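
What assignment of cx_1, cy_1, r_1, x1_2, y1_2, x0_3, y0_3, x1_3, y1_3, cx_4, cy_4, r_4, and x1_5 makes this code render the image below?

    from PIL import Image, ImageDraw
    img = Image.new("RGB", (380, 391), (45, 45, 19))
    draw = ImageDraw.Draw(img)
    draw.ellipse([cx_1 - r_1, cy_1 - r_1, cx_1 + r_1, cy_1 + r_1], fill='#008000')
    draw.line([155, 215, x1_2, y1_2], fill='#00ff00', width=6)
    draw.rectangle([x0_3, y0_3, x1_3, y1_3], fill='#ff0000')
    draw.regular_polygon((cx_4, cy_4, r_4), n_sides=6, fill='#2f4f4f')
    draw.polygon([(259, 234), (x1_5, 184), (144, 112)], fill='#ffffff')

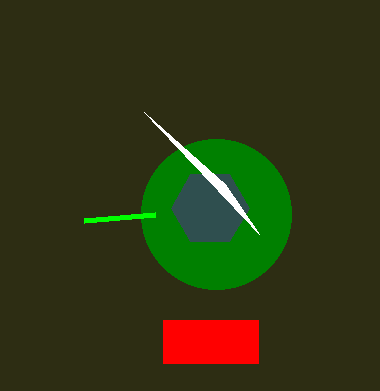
cx_1 = 216, cy_1 = 214, r_1 = 75, x1_2 = 84, y1_2 = 221, x0_3 = 163, y0_3 = 320, x1_3 = 258, y1_3 = 363, cx_4 = 210, cy_4 = 208, r_4 = 39, x1_5 = 225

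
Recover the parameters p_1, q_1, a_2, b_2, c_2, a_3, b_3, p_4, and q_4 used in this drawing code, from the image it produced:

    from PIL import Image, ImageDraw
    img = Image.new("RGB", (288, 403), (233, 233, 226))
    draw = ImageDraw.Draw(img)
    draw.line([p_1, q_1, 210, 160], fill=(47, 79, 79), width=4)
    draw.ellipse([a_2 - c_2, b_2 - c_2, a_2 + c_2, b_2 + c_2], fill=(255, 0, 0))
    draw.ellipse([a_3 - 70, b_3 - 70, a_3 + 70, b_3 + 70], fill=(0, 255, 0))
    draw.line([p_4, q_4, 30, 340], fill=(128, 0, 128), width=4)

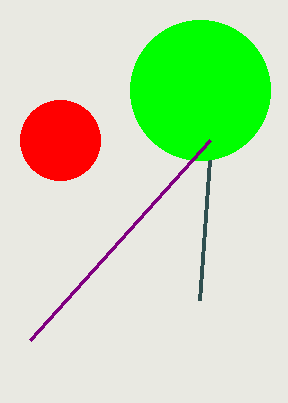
p_1 = 200; q_1 = 300; a_2 = 60; b_2 = 140; c_2 = 40; a_3 = 200; b_3 = 90; p_4 = 210; q_4 = 140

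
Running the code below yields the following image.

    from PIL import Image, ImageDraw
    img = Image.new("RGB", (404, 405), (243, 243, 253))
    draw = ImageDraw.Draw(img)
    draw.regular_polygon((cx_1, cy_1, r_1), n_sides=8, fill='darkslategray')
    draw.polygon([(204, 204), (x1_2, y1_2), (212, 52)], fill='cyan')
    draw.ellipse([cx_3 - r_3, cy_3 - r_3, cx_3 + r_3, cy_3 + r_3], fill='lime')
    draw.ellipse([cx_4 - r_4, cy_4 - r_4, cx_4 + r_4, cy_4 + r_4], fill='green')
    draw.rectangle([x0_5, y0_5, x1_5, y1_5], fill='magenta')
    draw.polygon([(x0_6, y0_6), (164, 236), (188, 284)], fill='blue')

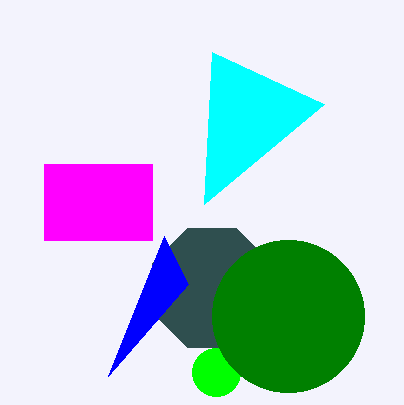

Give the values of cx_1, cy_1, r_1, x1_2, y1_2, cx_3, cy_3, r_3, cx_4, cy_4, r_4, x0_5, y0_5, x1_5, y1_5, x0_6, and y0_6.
cx_1 = 212; cy_1 = 288; r_1 = 64; x1_2 = 324; y1_2 = 104; cx_3 = 216; cy_3 = 372; r_3 = 24; cx_4 = 288; cy_4 = 316; r_4 = 76; x0_5 = 44; y0_5 = 164; x1_5 = 152; y1_5 = 240; x0_6 = 108; y0_6 = 376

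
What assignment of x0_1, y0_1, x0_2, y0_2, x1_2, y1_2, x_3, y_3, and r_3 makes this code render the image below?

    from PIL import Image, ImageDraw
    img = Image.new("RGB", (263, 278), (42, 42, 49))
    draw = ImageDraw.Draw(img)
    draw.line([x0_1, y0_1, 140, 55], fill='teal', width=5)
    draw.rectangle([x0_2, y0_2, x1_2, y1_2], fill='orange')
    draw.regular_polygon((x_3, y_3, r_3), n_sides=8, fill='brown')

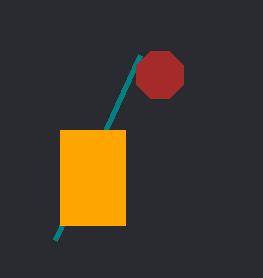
x0_1 = 55, y0_1 = 240, x0_2 = 60, y0_2 = 130, x1_2 = 125, y1_2 = 225, x_3 = 160, y_3 = 75, r_3 = 25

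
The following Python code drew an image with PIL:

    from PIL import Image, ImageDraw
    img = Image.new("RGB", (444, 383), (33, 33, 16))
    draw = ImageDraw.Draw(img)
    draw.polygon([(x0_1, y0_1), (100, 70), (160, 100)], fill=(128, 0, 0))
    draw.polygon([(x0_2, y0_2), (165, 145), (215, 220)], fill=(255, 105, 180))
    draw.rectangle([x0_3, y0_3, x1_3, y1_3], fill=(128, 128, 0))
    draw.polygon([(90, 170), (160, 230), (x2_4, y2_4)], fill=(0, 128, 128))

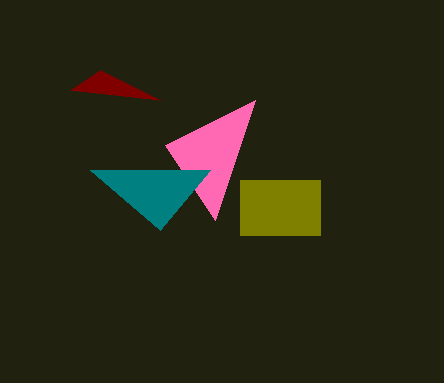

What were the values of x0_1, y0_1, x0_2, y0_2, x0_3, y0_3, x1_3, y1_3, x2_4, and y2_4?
x0_1 = 70
y0_1 = 90
x0_2 = 255
y0_2 = 100
x0_3 = 240
y0_3 = 180
x1_3 = 320
y1_3 = 235
x2_4 = 210
y2_4 = 170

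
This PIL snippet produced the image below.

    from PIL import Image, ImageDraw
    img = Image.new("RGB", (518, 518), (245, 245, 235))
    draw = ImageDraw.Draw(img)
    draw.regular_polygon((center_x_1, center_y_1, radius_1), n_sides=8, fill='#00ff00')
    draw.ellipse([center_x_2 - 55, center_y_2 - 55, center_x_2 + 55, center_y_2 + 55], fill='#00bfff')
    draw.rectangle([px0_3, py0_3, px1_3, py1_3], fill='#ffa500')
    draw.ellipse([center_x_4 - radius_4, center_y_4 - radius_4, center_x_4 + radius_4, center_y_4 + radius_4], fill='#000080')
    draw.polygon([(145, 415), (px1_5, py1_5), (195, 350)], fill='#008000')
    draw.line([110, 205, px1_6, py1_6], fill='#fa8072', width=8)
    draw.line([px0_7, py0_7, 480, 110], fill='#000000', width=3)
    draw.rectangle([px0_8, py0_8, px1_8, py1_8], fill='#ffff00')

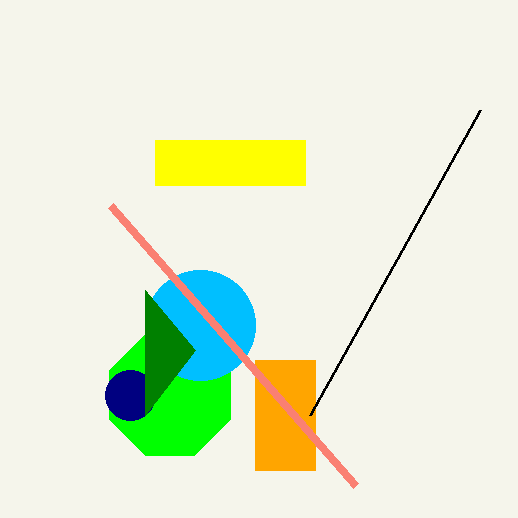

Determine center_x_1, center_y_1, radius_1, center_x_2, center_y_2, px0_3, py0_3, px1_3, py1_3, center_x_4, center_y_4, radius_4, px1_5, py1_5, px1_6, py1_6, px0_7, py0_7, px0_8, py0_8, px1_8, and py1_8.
center_x_1 = 170
center_y_1 = 395
radius_1 = 65
center_x_2 = 200
center_y_2 = 325
px0_3 = 255
py0_3 = 360
px1_3 = 315
py1_3 = 470
center_x_4 = 130
center_y_4 = 395
radius_4 = 25
px1_5 = 145
py1_5 = 290
px1_6 = 355
py1_6 = 485
px0_7 = 310
py0_7 = 415
px0_8 = 155
py0_8 = 140
px1_8 = 305
py1_8 = 185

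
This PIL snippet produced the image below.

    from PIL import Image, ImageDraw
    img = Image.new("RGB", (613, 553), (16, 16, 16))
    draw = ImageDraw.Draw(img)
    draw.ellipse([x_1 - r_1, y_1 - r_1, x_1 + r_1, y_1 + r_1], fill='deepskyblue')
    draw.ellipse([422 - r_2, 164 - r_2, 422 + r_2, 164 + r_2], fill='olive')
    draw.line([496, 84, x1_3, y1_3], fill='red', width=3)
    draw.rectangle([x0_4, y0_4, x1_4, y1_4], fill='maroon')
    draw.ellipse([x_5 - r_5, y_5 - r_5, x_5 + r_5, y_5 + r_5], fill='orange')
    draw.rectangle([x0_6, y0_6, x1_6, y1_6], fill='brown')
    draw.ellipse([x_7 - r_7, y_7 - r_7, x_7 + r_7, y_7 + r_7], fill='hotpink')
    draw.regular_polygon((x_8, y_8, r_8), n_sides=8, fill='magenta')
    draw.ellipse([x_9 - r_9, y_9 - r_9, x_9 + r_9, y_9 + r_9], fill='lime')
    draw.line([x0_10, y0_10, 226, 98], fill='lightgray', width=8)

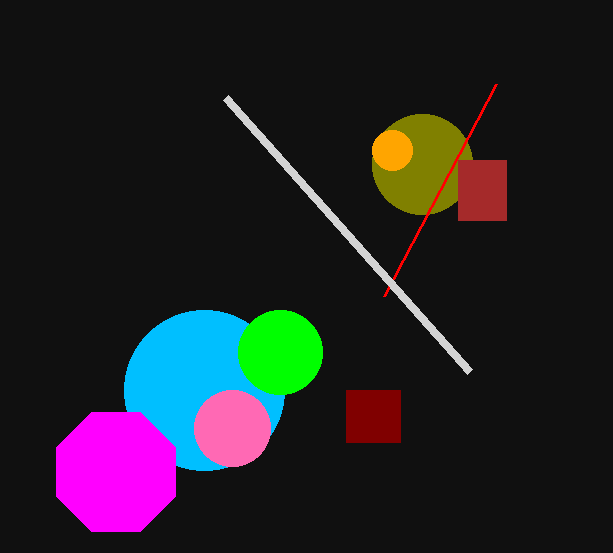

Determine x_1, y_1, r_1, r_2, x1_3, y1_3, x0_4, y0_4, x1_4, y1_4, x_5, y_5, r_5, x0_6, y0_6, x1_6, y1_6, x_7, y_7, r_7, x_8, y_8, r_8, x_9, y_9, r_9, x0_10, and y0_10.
x_1 = 204, y_1 = 390, r_1 = 80, r_2 = 50, x1_3 = 384, y1_3 = 296, x0_4 = 346, y0_4 = 390, x1_4 = 400, y1_4 = 442, x_5 = 392, y_5 = 150, r_5 = 20, x0_6 = 458, y0_6 = 160, x1_6 = 506, y1_6 = 220, x_7 = 232, y_7 = 428, r_7 = 38, x_8 = 116, y_8 = 472, r_8 = 64, x_9 = 280, y_9 = 352, r_9 = 42, x0_10 = 470, y0_10 = 372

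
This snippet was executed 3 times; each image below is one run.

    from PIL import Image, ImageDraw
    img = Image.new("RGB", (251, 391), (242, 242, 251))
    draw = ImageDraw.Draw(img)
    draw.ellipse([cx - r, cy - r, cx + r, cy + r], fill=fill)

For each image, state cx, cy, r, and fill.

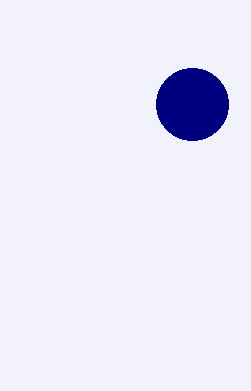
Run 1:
cx = 192
cy = 104
r = 36
fill = 'navy'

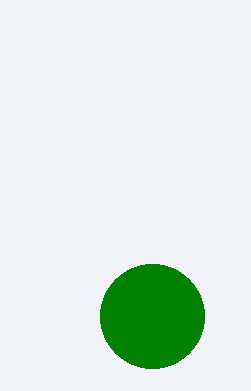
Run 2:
cx = 152; cy = 316; r = 52; fill = 'green'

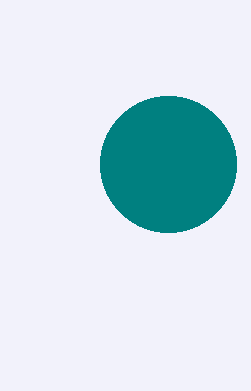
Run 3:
cx = 168; cy = 164; r = 68; fill = 'teal'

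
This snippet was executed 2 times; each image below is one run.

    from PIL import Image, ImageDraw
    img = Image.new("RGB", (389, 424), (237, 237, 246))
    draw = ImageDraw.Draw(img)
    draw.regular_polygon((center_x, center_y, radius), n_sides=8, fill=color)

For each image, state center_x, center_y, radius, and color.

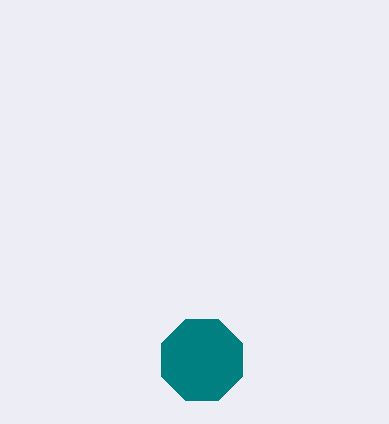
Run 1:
center_x = 202, center_y = 360, radius = 44, color = 'teal'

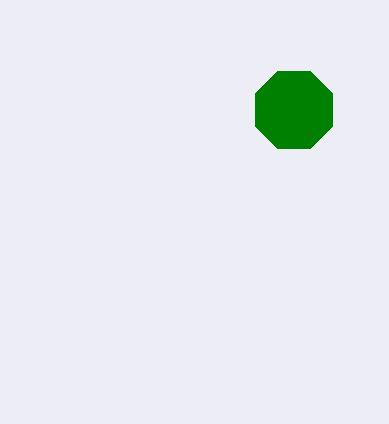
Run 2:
center_x = 294; center_y = 110; radius = 42; color = 'green'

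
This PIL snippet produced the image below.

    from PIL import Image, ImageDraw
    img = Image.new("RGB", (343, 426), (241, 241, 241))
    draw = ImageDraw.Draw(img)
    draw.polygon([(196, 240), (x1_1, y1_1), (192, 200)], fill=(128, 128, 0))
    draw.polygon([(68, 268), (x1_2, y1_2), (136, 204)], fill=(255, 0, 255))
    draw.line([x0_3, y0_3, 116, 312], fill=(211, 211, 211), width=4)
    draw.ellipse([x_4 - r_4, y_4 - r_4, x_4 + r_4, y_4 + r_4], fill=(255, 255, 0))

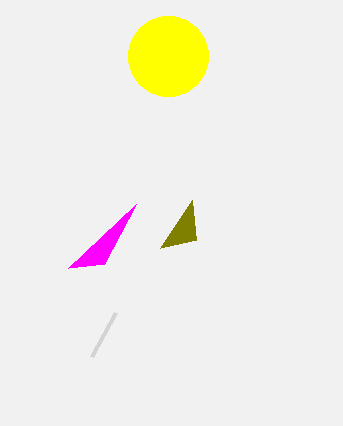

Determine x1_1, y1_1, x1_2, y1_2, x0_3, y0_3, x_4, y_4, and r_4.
x1_1 = 160
y1_1 = 248
x1_2 = 104
y1_2 = 264
x0_3 = 92
y0_3 = 356
x_4 = 168
y_4 = 56
r_4 = 40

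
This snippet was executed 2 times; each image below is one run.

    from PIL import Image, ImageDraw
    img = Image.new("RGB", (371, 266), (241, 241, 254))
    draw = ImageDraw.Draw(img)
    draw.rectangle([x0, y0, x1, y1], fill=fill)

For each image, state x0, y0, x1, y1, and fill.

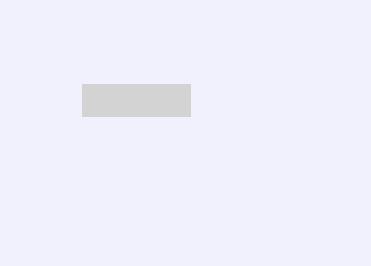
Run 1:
x0 = 82; y0 = 84; x1 = 190; y1 = 116; fill = 'lightgray'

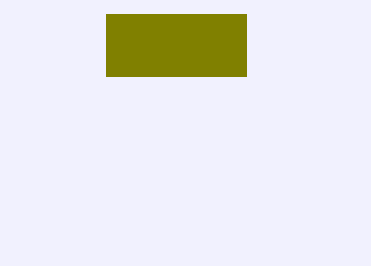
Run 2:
x0 = 106, y0 = 14, x1 = 246, y1 = 76, fill = 'olive'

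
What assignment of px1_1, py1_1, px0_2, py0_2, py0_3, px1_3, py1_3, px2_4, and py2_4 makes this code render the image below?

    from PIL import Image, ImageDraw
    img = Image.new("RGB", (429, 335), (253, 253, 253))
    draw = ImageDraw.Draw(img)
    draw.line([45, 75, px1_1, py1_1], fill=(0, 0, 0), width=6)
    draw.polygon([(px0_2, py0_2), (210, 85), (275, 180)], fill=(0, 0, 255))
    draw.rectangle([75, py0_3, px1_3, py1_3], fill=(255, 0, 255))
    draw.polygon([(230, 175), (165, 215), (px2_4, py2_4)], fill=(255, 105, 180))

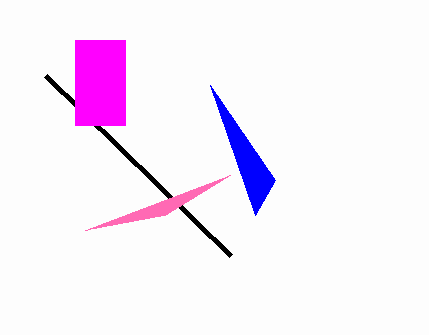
px1_1 = 230
py1_1 = 255
px0_2 = 255
py0_2 = 215
py0_3 = 40
px1_3 = 125
py1_3 = 125
px2_4 = 85
py2_4 = 230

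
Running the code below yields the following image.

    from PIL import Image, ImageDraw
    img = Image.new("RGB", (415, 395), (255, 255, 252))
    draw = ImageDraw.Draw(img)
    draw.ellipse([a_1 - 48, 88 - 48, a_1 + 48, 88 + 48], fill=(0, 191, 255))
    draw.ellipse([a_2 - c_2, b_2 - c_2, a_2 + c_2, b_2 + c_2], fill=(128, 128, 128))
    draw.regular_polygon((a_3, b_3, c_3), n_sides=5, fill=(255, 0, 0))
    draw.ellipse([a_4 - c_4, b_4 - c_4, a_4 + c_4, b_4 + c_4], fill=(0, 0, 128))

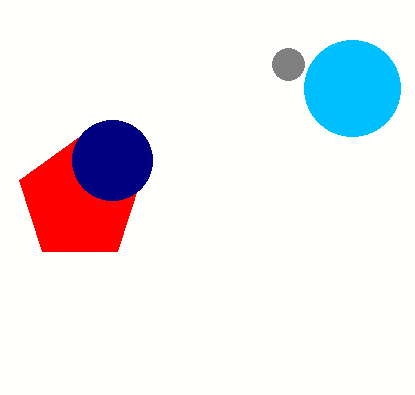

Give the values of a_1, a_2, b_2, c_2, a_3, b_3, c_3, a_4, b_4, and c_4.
a_1 = 352
a_2 = 288
b_2 = 64
c_2 = 16
a_3 = 80
b_3 = 200
c_3 = 64
a_4 = 112
b_4 = 160
c_4 = 40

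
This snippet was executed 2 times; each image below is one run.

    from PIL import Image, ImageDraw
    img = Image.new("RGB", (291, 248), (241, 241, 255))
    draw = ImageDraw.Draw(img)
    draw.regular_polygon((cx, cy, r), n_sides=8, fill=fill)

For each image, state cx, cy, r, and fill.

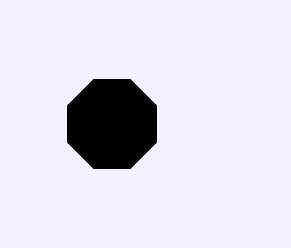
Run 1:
cx = 112, cy = 124, r = 48, fill = 'black'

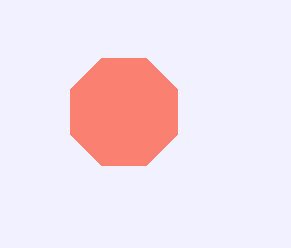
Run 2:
cx = 124
cy = 112
r = 58
fill = 'salmon'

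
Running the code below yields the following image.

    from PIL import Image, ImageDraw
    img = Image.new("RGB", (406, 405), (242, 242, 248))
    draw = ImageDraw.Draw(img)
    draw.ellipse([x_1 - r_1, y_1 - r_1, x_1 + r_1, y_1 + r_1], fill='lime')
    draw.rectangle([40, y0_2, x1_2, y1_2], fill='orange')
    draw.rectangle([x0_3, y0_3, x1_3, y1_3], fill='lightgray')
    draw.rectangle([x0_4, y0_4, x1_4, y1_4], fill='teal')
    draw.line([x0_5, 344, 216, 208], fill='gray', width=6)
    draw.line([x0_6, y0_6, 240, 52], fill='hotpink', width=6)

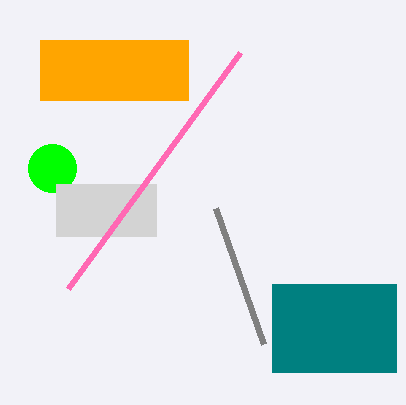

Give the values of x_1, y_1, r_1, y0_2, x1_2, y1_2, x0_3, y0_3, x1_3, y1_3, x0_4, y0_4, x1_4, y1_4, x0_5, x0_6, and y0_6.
x_1 = 52; y_1 = 168; r_1 = 24; y0_2 = 40; x1_2 = 188; y1_2 = 100; x0_3 = 56; y0_3 = 184; x1_3 = 156; y1_3 = 236; x0_4 = 272; y0_4 = 284; x1_4 = 396; y1_4 = 372; x0_5 = 264; x0_6 = 68; y0_6 = 288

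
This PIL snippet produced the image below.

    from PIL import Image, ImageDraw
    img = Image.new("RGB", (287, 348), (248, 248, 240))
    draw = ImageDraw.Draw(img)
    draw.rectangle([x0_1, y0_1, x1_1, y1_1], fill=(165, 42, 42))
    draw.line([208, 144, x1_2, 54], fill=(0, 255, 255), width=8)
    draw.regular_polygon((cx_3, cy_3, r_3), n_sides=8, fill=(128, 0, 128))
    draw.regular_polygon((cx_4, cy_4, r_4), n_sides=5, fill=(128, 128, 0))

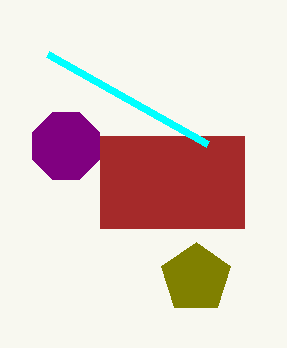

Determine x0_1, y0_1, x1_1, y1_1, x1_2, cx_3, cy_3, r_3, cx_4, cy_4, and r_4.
x0_1 = 100; y0_1 = 136; x1_1 = 244; y1_1 = 228; x1_2 = 48; cx_3 = 66; cy_3 = 146; r_3 = 36; cx_4 = 196; cy_4 = 278; r_4 = 36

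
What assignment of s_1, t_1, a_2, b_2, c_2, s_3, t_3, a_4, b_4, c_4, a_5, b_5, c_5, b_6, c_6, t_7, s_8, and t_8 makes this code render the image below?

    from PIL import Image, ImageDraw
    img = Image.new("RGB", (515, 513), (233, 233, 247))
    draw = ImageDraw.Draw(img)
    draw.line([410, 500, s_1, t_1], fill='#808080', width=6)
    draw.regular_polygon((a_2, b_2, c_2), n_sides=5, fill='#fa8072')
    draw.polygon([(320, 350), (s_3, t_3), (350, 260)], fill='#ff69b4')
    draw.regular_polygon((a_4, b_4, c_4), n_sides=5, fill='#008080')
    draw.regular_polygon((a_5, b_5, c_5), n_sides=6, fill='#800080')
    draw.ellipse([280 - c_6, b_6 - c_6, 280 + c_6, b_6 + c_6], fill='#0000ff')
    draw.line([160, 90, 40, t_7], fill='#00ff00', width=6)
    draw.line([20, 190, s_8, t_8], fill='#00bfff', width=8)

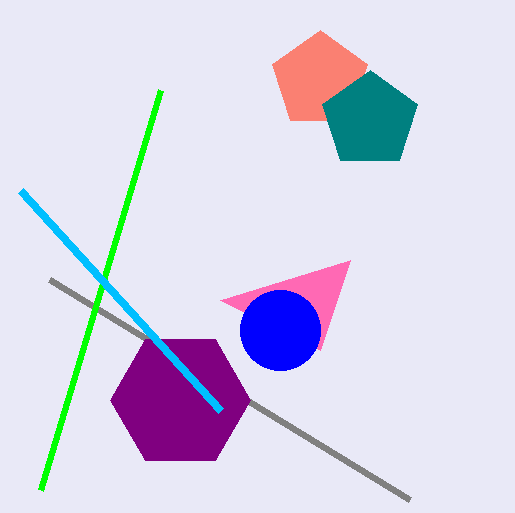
s_1 = 50
t_1 = 280
a_2 = 320
b_2 = 80
c_2 = 50
s_3 = 220
t_3 = 300
a_4 = 370
b_4 = 120
c_4 = 50
a_5 = 180
b_5 = 400
c_5 = 70
b_6 = 330
c_6 = 40
t_7 = 490
s_8 = 220
t_8 = 410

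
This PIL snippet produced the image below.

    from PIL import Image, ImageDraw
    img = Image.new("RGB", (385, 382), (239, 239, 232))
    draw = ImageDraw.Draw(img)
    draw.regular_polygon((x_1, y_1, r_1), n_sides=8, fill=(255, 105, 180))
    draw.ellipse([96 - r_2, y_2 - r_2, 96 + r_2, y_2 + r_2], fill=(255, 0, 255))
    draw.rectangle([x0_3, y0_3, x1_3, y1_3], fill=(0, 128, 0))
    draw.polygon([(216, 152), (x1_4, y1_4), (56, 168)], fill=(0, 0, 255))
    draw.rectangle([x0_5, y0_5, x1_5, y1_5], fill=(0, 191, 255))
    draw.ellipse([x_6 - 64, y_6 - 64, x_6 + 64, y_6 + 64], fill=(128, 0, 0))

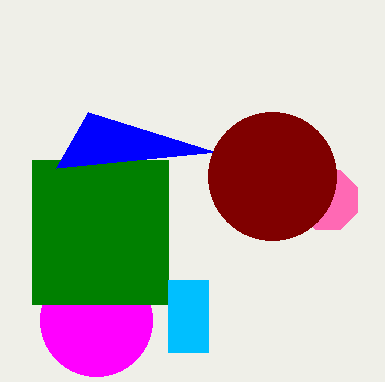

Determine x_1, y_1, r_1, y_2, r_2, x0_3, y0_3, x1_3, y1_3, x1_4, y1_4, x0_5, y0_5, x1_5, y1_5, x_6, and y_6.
x_1 = 328
y_1 = 200
r_1 = 32
y_2 = 320
r_2 = 56
x0_3 = 32
y0_3 = 160
x1_3 = 168
y1_3 = 304
x1_4 = 88
y1_4 = 112
x0_5 = 168
y0_5 = 280
x1_5 = 208
y1_5 = 352
x_6 = 272
y_6 = 176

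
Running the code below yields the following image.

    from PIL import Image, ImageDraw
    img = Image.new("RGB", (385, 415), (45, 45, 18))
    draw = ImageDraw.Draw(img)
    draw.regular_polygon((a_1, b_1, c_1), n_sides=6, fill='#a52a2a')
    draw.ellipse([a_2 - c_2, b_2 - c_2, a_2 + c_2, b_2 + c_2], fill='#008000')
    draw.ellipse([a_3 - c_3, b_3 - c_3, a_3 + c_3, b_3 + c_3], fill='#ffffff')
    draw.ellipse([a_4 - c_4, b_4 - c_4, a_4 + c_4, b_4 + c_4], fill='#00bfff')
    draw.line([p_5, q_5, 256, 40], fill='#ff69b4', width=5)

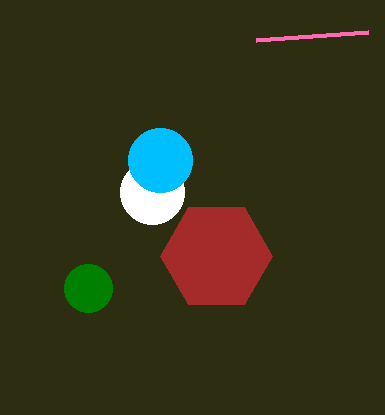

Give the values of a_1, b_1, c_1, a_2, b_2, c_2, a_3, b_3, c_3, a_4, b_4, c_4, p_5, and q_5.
a_1 = 216
b_1 = 256
c_1 = 56
a_2 = 88
b_2 = 288
c_2 = 24
a_3 = 152
b_3 = 192
c_3 = 32
a_4 = 160
b_4 = 160
c_4 = 32
p_5 = 368
q_5 = 32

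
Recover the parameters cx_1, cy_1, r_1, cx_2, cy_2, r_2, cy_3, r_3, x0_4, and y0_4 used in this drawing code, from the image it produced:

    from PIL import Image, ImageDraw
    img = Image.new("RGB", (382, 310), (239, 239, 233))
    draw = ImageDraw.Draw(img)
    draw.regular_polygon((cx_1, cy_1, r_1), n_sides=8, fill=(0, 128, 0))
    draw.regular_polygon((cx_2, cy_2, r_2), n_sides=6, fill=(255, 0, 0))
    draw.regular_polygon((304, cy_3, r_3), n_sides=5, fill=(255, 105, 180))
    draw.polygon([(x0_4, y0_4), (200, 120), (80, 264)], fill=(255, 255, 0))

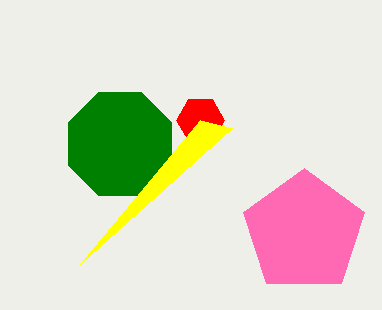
cx_1 = 120
cy_1 = 144
r_1 = 56
cx_2 = 200
cy_2 = 120
r_2 = 24
cy_3 = 232
r_3 = 64
x0_4 = 232
y0_4 = 128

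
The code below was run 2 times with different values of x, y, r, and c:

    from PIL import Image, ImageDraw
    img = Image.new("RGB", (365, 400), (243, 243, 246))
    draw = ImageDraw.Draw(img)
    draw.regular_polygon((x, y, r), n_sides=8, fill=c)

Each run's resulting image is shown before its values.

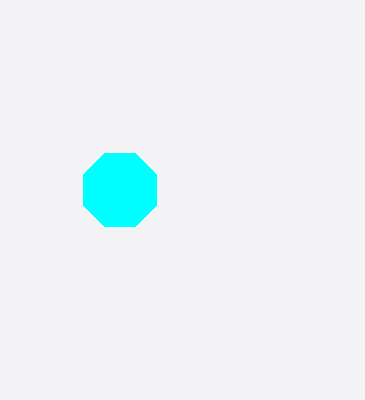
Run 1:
x = 120
y = 190
r = 40
c = 'cyan'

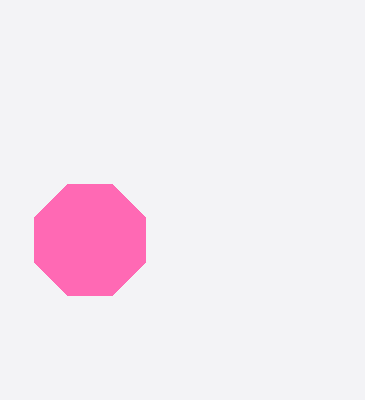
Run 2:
x = 90
y = 240
r = 60
c = 'hotpink'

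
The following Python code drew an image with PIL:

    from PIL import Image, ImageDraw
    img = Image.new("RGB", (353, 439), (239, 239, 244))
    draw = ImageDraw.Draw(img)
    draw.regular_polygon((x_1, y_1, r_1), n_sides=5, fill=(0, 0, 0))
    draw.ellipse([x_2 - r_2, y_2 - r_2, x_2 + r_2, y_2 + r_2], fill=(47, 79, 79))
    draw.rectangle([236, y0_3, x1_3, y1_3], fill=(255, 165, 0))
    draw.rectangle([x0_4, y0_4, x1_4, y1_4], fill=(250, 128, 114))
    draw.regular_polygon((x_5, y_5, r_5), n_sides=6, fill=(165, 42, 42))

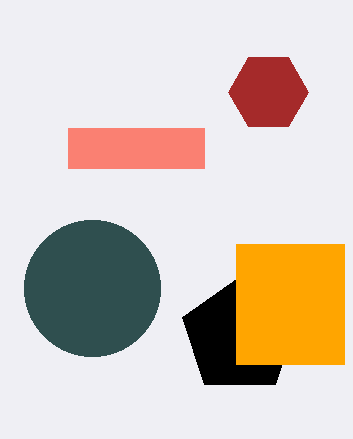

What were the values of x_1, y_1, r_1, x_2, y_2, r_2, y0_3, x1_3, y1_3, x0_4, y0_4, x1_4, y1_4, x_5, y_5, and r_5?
x_1 = 240; y_1 = 336; r_1 = 60; x_2 = 92; y_2 = 288; r_2 = 68; y0_3 = 244; x1_3 = 344; y1_3 = 364; x0_4 = 68; y0_4 = 128; x1_4 = 204; y1_4 = 168; x_5 = 268; y_5 = 92; r_5 = 40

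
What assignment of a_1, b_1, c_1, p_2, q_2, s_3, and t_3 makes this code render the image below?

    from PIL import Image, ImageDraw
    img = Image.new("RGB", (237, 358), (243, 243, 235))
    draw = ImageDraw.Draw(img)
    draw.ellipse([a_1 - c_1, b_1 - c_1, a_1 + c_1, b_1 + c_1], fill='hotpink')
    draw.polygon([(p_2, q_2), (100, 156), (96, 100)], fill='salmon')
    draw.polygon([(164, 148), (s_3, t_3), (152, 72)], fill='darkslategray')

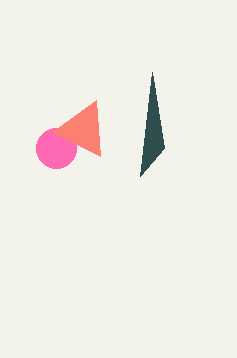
a_1 = 56, b_1 = 148, c_1 = 20, p_2 = 52, q_2 = 132, s_3 = 140, t_3 = 176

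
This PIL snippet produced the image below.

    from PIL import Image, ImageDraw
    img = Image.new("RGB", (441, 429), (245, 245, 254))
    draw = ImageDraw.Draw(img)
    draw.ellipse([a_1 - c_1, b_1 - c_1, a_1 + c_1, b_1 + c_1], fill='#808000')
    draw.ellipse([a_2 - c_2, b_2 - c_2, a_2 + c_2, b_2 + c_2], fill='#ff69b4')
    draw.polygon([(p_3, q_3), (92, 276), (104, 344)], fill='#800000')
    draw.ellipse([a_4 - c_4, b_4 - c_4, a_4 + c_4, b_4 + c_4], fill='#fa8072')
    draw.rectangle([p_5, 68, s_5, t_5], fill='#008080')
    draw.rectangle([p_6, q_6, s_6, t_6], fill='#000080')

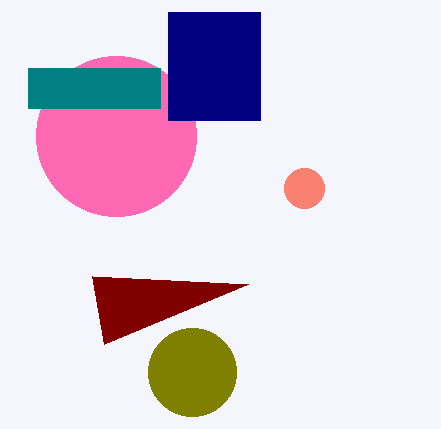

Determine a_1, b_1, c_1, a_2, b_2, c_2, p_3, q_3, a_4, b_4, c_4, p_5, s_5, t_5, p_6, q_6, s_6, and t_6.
a_1 = 192, b_1 = 372, c_1 = 44, a_2 = 116, b_2 = 136, c_2 = 80, p_3 = 248, q_3 = 284, a_4 = 304, b_4 = 188, c_4 = 20, p_5 = 28, s_5 = 160, t_5 = 108, p_6 = 168, q_6 = 12, s_6 = 260, t_6 = 120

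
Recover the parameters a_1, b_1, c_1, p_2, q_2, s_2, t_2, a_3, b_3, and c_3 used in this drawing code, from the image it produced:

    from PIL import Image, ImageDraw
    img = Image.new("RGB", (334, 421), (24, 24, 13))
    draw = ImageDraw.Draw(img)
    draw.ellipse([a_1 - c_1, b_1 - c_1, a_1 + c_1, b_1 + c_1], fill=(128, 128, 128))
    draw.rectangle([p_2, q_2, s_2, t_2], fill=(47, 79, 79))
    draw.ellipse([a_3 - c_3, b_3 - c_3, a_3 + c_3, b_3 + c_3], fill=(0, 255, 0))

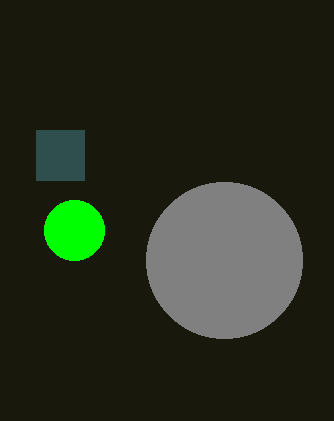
a_1 = 224, b_1 = 260, c_1 = 78, p_2 = 36, q_2 = 130, s_2 = 84, t_2 = 180, a_3 = 74, b_3 = 230, c_3 = 30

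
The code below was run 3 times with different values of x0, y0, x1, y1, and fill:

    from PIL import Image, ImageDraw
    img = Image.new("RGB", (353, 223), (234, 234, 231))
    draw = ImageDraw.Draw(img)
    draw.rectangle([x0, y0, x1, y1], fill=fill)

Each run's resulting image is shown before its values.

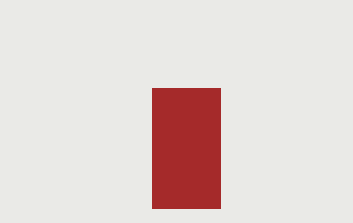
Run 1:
x0 = 152
y0 = 88
x1 = 220
y1 = 208
fill = 'brown'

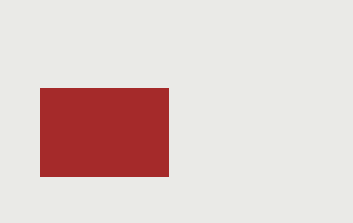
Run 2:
x0 = 40, y0 = 88, x1 = 168, y1 = 176, fill = 'brown'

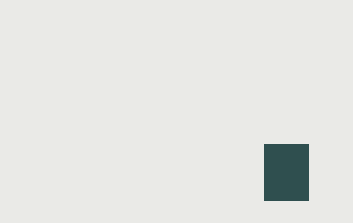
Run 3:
x0 = 264
y0 = 144
x1 = 308
y1 = 200
fill = 'darkslategray'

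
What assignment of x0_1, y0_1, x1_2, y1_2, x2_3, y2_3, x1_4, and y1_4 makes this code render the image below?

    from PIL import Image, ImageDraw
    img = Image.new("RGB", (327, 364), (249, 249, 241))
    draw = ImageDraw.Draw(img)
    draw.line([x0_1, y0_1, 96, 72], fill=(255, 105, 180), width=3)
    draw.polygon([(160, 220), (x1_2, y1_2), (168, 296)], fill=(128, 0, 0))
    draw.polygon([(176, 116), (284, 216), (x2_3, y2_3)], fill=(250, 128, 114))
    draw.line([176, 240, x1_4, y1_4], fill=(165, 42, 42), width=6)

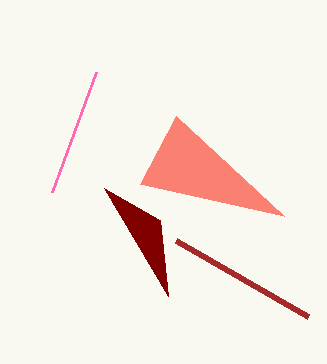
x0_1 = 52, y0_1 = 192, x1_2 = 104, y1_2 = 188, x2_3 = 140, y2_3 = 184, x1_4 = 308, y1_4 = 316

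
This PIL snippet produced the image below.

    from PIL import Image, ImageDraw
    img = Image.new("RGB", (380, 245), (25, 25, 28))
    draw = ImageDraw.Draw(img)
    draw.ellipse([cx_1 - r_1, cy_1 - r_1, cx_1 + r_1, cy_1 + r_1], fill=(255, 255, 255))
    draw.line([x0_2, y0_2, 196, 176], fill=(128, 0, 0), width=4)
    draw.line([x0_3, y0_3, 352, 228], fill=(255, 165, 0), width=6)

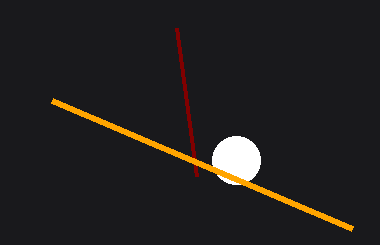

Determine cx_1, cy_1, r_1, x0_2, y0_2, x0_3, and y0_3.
cx_1 = 236; cy_1 = 160; r_1 = 24; x0_2 = 176; y0_2 = 28; x0_3 = 52; y0_3 = 100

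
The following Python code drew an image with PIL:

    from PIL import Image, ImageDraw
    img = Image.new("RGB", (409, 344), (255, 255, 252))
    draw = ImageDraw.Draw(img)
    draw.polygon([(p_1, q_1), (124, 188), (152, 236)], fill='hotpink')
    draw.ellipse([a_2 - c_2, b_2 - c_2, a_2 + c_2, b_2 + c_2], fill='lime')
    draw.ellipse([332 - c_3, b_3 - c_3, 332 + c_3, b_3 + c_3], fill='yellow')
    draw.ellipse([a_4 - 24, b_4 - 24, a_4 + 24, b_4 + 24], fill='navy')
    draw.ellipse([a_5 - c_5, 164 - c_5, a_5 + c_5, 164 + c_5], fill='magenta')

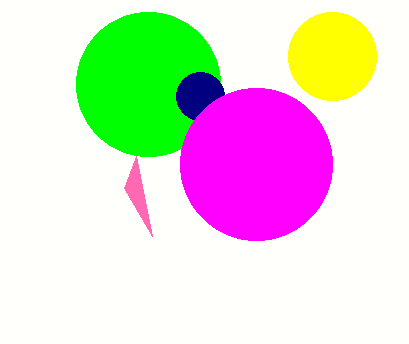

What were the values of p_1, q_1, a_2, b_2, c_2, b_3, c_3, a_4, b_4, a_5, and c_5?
p_1 = 136, q_1 = 156, a_2 = 148, b_2 = 84, c_2 = 72, b_3 = 56, c_3 = 44, a_4 = 200, b_4 = 96, a_5 = 256, c_5 = 76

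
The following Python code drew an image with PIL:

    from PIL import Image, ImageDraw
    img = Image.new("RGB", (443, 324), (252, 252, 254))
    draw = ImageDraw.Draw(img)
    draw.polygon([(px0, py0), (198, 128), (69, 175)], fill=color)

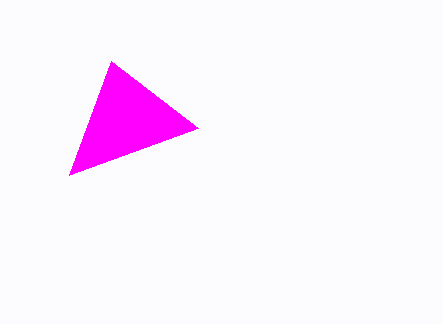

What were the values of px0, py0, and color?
px0 = 111; py0 = 61; color = 'magenta'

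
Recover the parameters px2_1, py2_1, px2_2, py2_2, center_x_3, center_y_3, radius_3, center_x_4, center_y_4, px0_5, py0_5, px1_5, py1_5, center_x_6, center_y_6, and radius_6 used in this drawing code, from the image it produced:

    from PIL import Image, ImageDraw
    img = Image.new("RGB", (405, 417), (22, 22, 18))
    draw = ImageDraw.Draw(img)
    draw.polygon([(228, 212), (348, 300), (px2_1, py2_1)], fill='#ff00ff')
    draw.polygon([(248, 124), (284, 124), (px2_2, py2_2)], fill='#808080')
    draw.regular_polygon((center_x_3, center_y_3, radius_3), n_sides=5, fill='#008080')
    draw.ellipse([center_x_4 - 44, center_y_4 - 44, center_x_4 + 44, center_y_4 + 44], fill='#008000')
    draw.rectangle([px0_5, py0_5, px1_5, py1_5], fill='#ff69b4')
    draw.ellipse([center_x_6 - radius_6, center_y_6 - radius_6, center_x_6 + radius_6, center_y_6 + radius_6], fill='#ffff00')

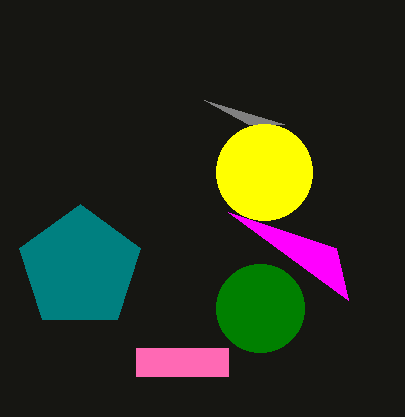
px2_1 = 336, py2_1 = 248, px2_2 = 204, py2_2 = 100, center_x_3 = 80, center_y_3 = 268, radius_3 = 64, center_x_4 = 260, center_y_4 = 308, px0_5 = 136, py0_5 = 348, px1_5 = 228, py1_5 = 376, center_x_6 = 264, center_y_6 = 172, radius_6 = 48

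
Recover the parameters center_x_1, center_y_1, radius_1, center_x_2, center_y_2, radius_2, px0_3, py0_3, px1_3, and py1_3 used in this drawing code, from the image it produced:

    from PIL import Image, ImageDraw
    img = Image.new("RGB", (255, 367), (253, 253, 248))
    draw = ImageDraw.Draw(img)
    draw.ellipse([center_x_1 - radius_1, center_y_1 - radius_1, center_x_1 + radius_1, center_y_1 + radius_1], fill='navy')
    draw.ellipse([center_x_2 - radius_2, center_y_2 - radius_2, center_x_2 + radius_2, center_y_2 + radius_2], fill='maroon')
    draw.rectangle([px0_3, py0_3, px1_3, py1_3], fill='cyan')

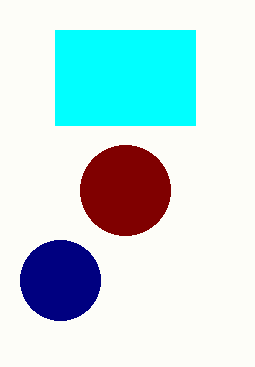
center_x_1 = 60
center_y_1 = 280
radius_1 = 40
center_x_2 = 125
center_y_2 = 190
radius_2 = 45
px0_3 = 55
py0_3 = 30
px1_3 = 195
py1_3 = 125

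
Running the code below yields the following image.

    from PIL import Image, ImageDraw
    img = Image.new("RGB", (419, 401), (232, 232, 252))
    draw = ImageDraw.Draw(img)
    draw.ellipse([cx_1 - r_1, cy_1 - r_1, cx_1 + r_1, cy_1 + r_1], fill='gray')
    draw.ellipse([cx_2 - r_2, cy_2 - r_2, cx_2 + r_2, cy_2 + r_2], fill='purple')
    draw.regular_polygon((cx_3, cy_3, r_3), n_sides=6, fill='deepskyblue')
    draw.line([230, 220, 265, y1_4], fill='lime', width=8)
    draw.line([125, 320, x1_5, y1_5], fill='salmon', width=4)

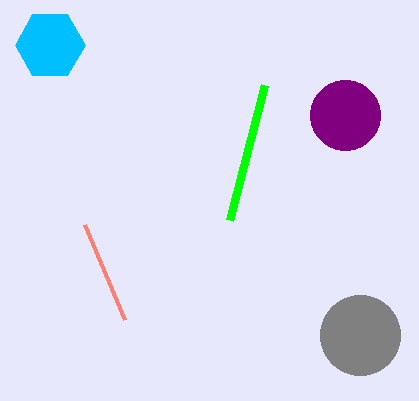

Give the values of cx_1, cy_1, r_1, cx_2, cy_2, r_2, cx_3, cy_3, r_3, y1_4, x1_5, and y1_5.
cx_1 = 360
cy_1 = 335
r_1 = 40
cx_2 = 345
cy_2 = 115
r_2 = 35
cx_3 = 50
cy_3 = 45
r_3 = 35
y1_4 = 85
x1_5 = 85
y1_5 = 225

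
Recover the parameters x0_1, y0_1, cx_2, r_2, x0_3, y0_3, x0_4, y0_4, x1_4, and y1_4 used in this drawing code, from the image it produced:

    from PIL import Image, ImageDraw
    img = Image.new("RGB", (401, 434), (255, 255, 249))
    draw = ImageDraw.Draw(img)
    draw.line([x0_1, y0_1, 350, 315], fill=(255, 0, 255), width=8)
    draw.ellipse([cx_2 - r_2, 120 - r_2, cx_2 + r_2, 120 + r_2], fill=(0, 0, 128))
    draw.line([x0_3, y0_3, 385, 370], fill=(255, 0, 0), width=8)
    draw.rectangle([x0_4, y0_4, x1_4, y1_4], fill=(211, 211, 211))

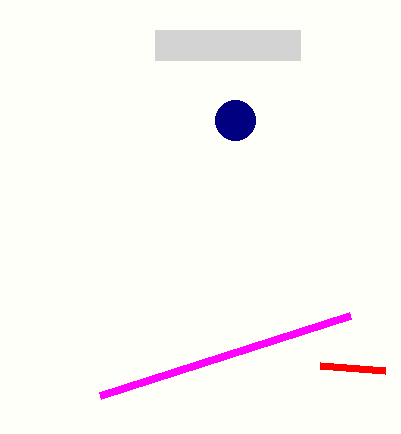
x0_1 = 100; y0_1 = 395; cx_2 = 235; r_2 = 20; x0_3 = 320; y0_3 = 365; x0_4 = 155; y0_4 = 30; x1_4 = 300; y1_4 = 60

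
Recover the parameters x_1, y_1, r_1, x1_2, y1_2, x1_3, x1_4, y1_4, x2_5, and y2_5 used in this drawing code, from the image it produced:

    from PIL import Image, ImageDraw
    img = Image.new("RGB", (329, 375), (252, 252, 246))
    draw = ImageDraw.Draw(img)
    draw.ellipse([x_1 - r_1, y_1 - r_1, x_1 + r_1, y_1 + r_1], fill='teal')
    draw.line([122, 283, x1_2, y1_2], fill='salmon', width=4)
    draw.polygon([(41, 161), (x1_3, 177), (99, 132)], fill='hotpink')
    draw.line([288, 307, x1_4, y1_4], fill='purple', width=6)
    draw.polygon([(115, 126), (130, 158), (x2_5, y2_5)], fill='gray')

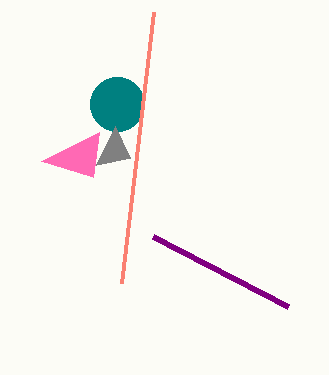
x_1 = 117
y_1 = 104
r_1 = 27
x1_2 = 154
y1_2 = 12
x1_3 = 93
x1_4 = 153
y1_4 = 237
x2_5 = 96
y2_5 = 165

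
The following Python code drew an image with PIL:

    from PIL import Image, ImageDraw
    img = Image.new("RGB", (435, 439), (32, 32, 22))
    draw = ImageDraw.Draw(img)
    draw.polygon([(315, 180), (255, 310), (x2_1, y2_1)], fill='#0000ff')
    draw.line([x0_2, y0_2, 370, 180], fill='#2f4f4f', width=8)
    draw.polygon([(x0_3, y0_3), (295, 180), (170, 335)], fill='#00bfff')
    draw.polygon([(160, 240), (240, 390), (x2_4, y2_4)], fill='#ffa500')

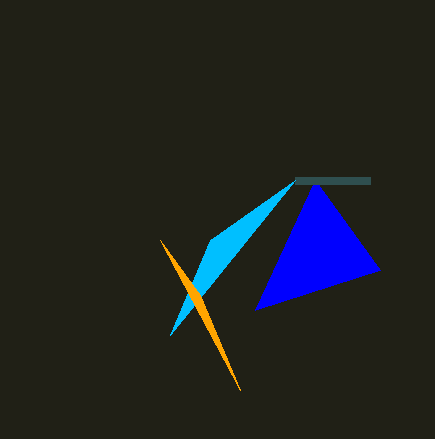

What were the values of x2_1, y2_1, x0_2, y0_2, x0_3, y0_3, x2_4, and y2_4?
x2_1 = 380, y2_1 = 270, x0_2 = 295, y0_2 = 180, x0_3 = 210, y0_3 = 240, x2_4 = 200, y2_4 = 295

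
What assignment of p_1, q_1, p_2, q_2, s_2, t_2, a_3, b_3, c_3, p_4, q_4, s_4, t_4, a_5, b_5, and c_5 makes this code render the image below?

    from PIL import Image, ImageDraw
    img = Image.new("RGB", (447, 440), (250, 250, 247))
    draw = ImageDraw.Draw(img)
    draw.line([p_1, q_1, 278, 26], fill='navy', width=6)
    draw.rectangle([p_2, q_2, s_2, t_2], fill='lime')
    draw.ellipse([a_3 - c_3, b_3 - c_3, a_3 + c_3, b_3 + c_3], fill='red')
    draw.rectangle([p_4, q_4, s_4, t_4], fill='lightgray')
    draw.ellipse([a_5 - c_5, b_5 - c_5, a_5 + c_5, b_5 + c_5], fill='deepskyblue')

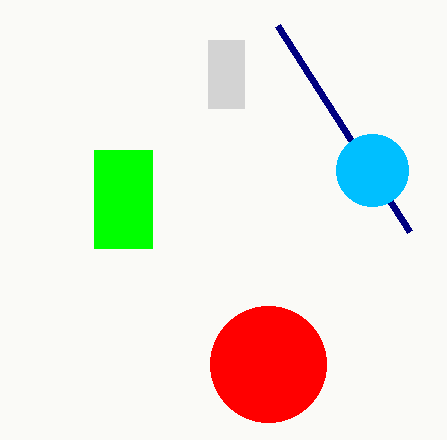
p_1 = 410; q_1 = 232; p_2 = 94; q_2 = 150; s_2 = 152; t_2 = 248; a_3 = 268; b_3 = 364; c_3 = 58; p_4 = 208; q_4 = 40; s_4 = 244; t_4 = 108; a_5 = 372; b_5 = 170; c_5 = 36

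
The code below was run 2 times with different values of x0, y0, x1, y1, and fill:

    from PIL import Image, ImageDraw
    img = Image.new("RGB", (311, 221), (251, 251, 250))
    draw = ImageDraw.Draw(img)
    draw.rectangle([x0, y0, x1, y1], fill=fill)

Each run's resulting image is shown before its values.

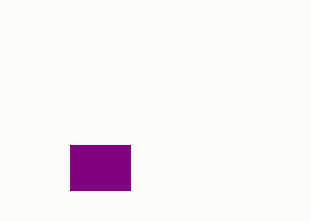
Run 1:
x0 = 70
y0 = 145
x1 = 130
y1 = 190
fill = 'purple'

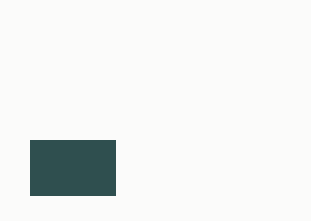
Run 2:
x0 = 30, y0 = 140, x1 = 115, y1 = 195, fill = 'darkslategray'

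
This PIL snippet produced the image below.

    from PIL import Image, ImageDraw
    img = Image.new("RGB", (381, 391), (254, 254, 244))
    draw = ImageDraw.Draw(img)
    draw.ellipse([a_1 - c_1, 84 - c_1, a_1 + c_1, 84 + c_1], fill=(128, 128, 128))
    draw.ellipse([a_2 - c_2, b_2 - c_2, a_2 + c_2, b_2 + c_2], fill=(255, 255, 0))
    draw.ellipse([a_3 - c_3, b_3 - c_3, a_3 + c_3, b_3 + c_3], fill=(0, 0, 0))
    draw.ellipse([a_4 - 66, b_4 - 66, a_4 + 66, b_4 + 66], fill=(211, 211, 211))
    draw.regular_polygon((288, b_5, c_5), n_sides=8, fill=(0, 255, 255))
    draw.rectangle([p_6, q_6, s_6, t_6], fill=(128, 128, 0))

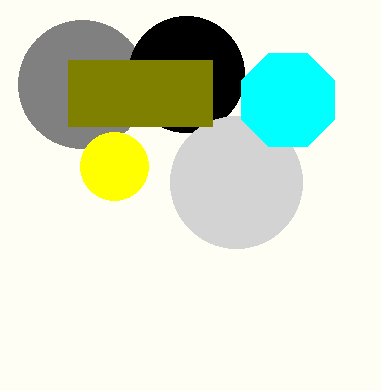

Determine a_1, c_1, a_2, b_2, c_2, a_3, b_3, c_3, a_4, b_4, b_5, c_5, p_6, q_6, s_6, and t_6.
a_1 = 82; c_1 = 64; a_2 = 114; b_2 = 166; c_2 = 34; a_3 = 186; b_3 = 74; c_3 = 58; a_4 = 236; b_4 = 182; b_5 = 100; c_5 = 50; p_6 = 68; q_6 = 60; s_6 = 212; t_6 = 126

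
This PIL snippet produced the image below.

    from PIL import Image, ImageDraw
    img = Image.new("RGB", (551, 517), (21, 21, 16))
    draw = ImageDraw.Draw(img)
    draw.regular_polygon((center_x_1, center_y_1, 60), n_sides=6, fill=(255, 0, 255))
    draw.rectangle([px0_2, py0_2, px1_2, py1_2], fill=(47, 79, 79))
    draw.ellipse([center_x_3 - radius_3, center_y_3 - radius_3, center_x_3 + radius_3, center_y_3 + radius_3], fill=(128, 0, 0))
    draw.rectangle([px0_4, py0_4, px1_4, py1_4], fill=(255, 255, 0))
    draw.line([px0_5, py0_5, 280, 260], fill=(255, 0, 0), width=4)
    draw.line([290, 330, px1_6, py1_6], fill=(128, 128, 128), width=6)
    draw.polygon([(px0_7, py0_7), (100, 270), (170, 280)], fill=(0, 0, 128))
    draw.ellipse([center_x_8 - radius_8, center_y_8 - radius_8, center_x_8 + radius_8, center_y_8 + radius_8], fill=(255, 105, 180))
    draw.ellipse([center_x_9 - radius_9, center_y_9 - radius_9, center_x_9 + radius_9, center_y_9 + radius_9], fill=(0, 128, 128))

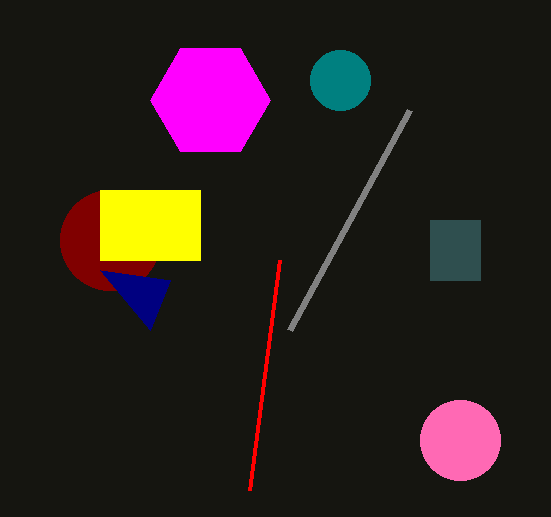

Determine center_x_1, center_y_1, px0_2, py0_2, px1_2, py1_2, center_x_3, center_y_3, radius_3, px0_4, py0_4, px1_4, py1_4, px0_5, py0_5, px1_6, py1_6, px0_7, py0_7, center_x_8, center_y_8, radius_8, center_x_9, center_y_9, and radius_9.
center_x_1 = 210
center_y_1 = 100
px0_2 = 430
py0_2 = 220
px1_2 = 480
py1_2 = 280
center_x_3 = 110
center_y_3 = 240
radius_3 = 50
px0_4 = 100
py0_4 = 190
px1_4 = 200
py1_4 = 260
px0_5 = 250
py0_5 = 490
px1_6 = 410
py1_6 = 110
px0_7 = 150
py0_7 = 330
center_x_8 = 460
center_y_8 = 440
radius_8 = 40
center_x_9 = 340
center_y_9 = 80
radius_9 = 30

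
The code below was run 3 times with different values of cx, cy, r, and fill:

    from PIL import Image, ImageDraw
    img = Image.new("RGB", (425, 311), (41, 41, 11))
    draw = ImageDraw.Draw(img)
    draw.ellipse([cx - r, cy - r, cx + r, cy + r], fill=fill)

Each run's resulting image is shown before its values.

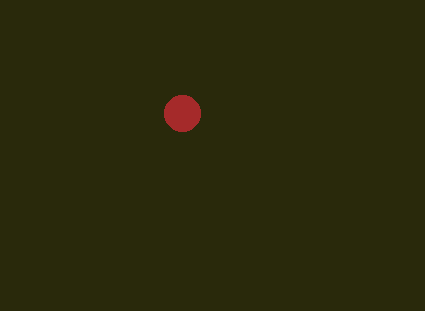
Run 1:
cx = 182, cy = 113, r = 18, fill = 'brown'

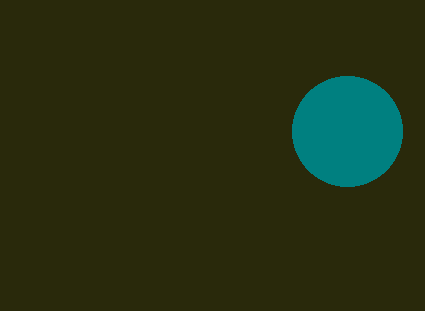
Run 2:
cx = 347
cy = 131
r = 55
fill = 'teal'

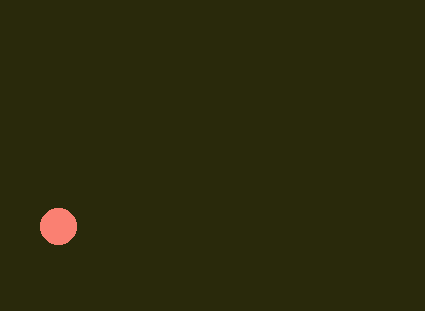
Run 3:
cx = 58
cy = 226
r = 18
fill = 'salmon'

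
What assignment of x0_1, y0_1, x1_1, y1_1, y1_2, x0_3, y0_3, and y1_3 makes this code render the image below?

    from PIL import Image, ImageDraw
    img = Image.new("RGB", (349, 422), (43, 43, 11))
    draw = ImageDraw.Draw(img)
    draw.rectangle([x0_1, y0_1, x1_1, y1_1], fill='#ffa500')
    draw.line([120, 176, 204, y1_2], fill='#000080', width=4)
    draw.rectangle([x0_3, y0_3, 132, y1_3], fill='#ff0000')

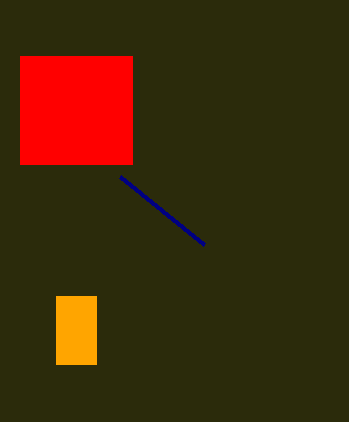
x0_1 = 56, y0_1 = 296, x1_1 = 96, y1_1 = 364, y1_2 = 244, x0_3 = 20, y0_3 = 56, y1_3 = 164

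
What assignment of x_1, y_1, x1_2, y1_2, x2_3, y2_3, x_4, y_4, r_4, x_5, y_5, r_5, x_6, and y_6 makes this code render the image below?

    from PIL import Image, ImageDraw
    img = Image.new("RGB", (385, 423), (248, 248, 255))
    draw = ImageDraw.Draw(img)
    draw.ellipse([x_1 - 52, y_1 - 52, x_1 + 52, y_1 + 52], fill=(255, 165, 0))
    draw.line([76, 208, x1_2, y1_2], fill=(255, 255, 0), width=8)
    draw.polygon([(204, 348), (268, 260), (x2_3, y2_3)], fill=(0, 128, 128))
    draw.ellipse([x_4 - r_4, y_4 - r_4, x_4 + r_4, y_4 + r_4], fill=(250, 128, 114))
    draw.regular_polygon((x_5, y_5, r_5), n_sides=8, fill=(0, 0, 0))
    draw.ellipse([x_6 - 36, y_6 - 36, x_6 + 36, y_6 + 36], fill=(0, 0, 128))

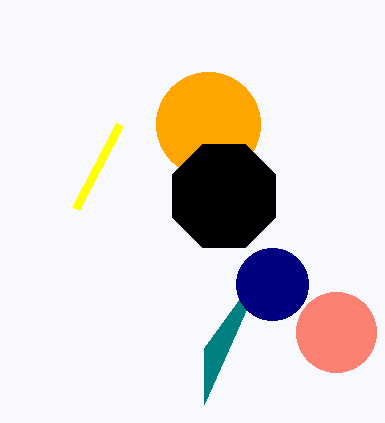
x_1 = 208
y_1 = 124
x1_2 = 120
y1_2 = 124
x2_3 = 204
y2_3 = 404
x_4 = 336
y_4 = 332
r_4 = 40
x_5 = 224
y_5 = 196
r_5 = 56
x_6 = 272
y_6 = 284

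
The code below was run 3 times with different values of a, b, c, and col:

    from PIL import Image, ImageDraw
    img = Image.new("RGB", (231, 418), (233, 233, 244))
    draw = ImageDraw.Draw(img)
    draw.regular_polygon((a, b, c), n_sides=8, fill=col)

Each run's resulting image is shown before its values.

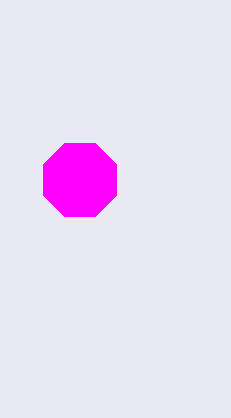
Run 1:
a = 80
b = 180
c = 40
col = 'magenta'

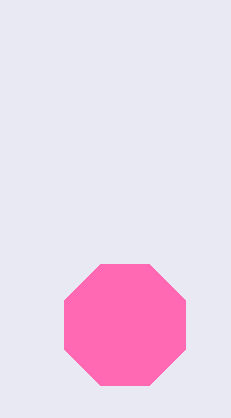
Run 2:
a = 125
b = 325
c = 65
col = 'hotpink'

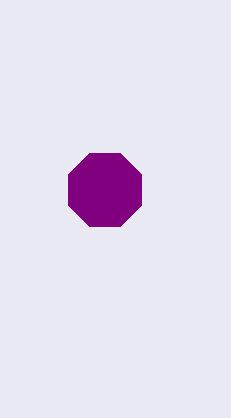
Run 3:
a = 105; b = 190; c = 40; col = 'purple'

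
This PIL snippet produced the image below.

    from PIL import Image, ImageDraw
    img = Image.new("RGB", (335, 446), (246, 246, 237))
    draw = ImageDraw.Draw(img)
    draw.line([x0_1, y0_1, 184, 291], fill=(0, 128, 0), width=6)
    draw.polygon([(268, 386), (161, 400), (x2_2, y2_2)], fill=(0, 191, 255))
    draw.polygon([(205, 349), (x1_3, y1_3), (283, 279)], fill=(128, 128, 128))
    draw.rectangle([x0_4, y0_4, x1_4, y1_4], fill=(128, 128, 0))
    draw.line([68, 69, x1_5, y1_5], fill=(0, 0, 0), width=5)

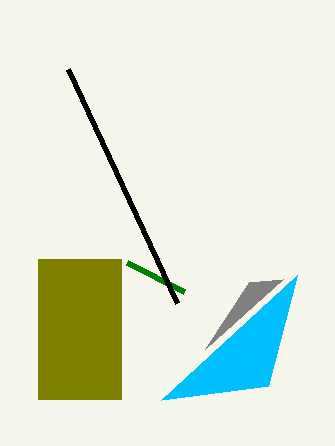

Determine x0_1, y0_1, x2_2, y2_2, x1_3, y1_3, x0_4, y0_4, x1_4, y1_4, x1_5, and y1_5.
x0_1 = 127, y0_1 = 262, x2_2 = 297, y2_2 = 275, x1_3 = 249, y1_3 = 282, x0_4 = 38, y0_4 = 259, x1_4 = 121, y1_4 = 399, x1_5 = 177, y1_5 = 303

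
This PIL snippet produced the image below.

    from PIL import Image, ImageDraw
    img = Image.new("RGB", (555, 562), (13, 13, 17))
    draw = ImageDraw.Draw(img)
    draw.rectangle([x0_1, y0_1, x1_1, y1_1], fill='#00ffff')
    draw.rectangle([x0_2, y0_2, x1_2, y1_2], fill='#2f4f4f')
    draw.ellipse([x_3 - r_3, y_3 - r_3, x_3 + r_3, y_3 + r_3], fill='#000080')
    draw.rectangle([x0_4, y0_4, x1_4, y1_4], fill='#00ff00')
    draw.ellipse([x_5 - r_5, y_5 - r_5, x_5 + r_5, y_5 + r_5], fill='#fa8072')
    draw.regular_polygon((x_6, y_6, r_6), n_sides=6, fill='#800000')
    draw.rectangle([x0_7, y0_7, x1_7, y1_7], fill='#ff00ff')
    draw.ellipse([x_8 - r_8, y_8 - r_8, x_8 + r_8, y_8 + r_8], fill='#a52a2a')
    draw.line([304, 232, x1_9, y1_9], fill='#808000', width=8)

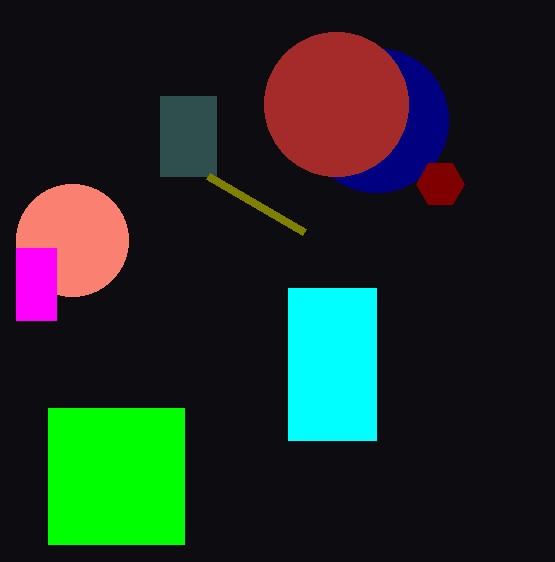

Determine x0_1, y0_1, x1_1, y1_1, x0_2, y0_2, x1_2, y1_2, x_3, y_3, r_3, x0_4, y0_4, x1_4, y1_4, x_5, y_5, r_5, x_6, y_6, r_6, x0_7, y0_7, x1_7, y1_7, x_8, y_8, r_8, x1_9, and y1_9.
x0_1 = 288, y0_1 = 288, x1_1 = 376, y1_1 = 440, x0_2 = 160, y0_2 = 96, x1_2 = 216, y1_2 = 176, x_3 = 376, y_3 = 120, r_3 = 72, x0_4 = 48, y0_4 = 408, x1_4 = 184, y1_4 = 544, x_5 = 72, y_5 = 240, r_5 = 56, x_6 = 440, y_6 = 184, r_6 = 24, x0_7 = 16, y0_7 = 248, x1_7 = 56, y1_7 = 320, x_8 = 336, y_8 = 104, r_8 = 72, x1_9 = 208, y1_9 = 176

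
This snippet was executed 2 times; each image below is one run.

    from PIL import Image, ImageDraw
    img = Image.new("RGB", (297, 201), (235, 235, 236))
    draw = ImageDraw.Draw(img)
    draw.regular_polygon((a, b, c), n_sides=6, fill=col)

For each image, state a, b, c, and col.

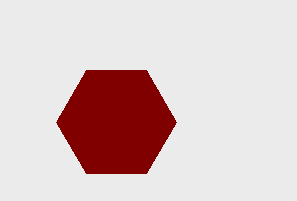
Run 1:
a = 116, b = 122, c = 60, col = 'maroon'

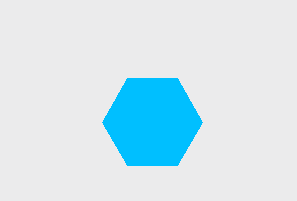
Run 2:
a = 152; b = 122; c = 50; col = 'deepskyblue'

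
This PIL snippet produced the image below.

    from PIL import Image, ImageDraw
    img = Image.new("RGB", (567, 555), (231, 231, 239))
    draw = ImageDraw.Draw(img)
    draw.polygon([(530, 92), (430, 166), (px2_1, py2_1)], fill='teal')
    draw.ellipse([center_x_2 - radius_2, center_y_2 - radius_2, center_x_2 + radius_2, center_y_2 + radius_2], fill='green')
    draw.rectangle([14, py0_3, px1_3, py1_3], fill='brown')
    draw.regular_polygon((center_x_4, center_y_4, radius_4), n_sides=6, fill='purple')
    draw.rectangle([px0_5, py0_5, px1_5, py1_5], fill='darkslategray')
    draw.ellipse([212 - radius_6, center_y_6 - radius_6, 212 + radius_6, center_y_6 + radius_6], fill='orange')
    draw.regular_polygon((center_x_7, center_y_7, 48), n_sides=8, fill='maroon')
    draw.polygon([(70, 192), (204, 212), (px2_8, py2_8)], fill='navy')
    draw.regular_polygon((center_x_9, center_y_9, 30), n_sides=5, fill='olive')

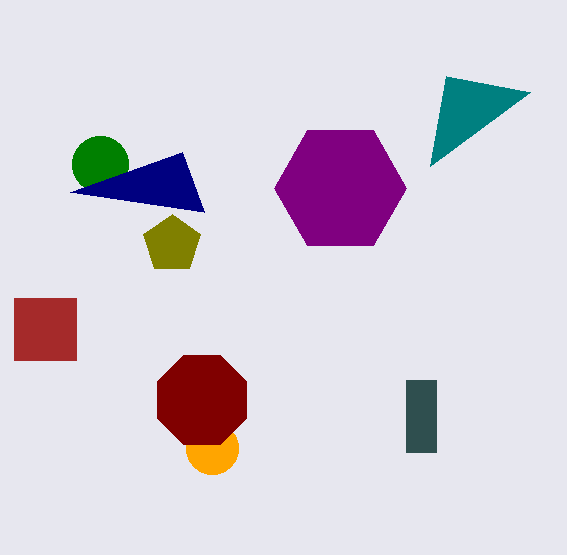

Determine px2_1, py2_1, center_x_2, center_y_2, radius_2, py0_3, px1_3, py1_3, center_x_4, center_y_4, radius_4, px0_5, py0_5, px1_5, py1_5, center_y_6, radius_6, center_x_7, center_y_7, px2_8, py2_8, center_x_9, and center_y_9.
px2_1 = 446, py2_1 = 76, center_x_2 = 100, center_y_2 = 164, radius_2 = 28, py0_3 = 298, px1_3 = 76, py1_3 = 360, center_x_4 = 340, center_y_4 = 188, radius_4 = 66, px0_5 = 406, py0_5 = 380, px1_5 = 436, py1_5 = 452, center_y_6 = 448, radius_6 = 26, center_x_7 = 202, center_y_7 = 400, px2_8 = 182, py2_8 = 152, center_x_9 = 172, center_y_9 = 244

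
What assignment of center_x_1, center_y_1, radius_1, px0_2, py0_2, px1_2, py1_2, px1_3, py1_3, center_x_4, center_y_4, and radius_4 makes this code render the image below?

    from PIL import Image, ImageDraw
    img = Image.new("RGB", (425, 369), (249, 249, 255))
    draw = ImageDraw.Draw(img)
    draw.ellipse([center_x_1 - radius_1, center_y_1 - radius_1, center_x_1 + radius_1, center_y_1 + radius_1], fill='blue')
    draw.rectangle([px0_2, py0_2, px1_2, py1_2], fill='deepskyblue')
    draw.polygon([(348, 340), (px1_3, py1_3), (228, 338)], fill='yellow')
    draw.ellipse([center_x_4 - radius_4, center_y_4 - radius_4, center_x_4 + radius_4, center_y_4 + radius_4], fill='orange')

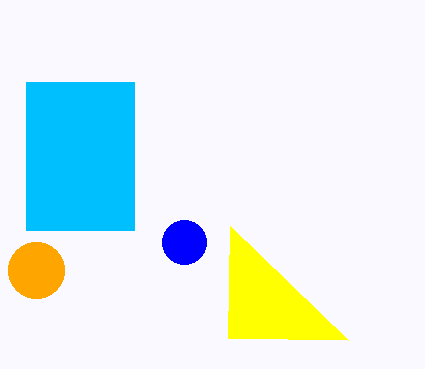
center_x_1 = 184; center_y_1 = 242; radius_1 = 22; px0_2 = 26; py0_2 = 82; px1_2 = 134; py1_2 = 230; px1_3 = 230; py1_3 = 226; center_x_4 = 36; center_y_4 = 270; radius_4 = 28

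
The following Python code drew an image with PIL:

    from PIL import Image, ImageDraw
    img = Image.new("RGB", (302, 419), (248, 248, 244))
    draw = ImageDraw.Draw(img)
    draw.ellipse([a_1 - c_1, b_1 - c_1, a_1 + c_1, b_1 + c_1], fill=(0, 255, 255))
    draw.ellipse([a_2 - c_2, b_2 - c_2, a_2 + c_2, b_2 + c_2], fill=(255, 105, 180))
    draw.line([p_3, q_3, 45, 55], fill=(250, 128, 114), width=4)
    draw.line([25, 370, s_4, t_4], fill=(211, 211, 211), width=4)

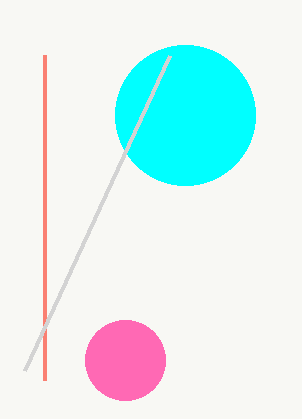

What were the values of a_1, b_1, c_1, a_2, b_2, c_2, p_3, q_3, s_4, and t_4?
a_1 = 185; b_1 = 115; c_1 = 70; a_2 = 125; b_2 = 360; c_2 = 40; p_3 = 45; q_3 = 380; s_4 = 170; t_4 = 55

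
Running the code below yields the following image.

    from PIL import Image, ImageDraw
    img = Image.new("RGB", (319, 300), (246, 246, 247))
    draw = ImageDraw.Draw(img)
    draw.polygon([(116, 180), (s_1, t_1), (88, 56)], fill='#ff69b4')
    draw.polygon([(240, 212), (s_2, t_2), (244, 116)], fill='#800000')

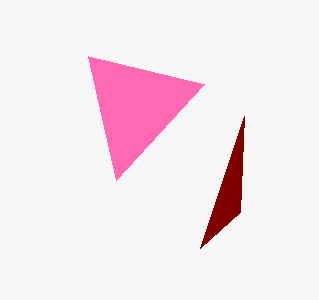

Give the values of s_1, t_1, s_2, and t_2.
s_1 = 204; t_1 = 84; s_2 = 200; t_2 = 248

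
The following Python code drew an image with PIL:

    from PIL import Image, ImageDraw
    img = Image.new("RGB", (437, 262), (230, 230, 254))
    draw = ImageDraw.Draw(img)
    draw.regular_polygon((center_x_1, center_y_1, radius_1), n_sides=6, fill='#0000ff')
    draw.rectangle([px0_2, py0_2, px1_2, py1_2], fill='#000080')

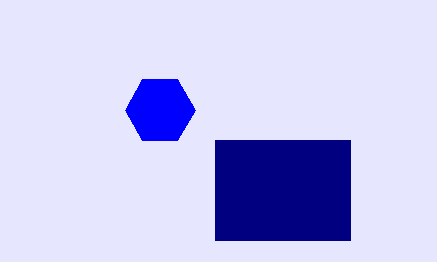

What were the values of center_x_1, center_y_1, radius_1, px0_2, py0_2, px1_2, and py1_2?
center_x_1 = 160
center_y_1 = 110
radius_1 = 35
px0_2 = 215
py0_2 = 140
px1_2 = 350
py1_2 = 240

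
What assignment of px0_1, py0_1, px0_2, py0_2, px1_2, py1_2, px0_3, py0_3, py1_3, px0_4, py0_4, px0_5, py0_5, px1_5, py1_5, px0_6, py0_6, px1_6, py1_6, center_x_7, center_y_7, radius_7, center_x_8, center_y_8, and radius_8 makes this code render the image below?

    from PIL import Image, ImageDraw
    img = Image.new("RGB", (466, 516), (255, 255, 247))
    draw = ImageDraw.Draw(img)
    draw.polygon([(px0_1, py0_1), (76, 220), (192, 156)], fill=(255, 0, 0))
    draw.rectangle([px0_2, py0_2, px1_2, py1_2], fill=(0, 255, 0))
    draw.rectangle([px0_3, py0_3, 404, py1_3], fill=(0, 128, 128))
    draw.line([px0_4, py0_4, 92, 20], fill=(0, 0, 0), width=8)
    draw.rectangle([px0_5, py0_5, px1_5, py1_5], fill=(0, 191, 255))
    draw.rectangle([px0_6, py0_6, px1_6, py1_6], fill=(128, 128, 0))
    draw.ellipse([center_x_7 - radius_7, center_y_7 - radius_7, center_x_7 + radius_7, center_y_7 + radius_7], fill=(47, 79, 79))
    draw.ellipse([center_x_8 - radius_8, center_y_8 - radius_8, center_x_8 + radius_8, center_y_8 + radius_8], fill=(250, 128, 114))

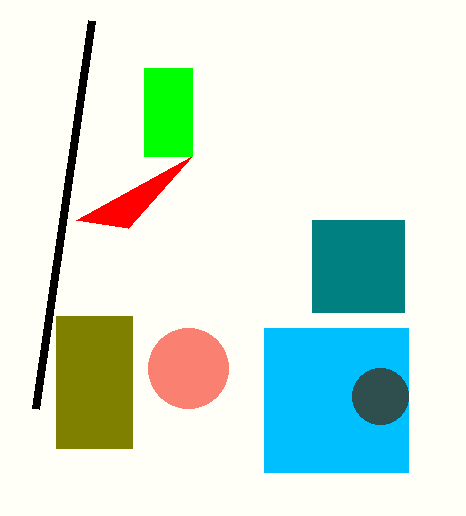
px0_1 = 128, py0_1 = 228, px0_2 = 144, py0_2 = 68, px1_2 = 192, py1_2 = 156, px0_3 = 312, py0_3 = 220, py1_3 = 312, px0_4 = 36, py0_4 = 408, px0_5 = 264, py0_5 = 328, px1_5 = 408, py1_5 = 472, px0_6 = 56, py0_6 = 316, px1_6 = 132, py1_6 = 448, center_x_7 = 380, center_y_7 = 396, radius_7 = 28, center_x_8 = 188, center_y_8 = 368, radius_8 = 40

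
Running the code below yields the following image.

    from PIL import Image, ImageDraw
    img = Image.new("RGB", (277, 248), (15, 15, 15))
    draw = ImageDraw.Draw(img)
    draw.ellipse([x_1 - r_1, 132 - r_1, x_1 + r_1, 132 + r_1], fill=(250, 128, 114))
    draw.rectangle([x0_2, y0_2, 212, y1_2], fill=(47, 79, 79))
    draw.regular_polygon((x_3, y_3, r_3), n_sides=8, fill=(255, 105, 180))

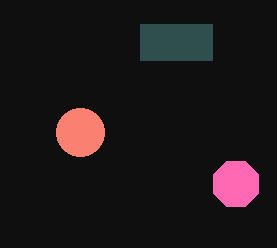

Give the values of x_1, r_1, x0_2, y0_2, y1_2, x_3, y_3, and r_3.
x_1 = 80; r_1 = 24; x0_2 = 140; y0_2 = 24; y1_2 = 60; x_3 = 236; y_3 = 184; r_3 = 24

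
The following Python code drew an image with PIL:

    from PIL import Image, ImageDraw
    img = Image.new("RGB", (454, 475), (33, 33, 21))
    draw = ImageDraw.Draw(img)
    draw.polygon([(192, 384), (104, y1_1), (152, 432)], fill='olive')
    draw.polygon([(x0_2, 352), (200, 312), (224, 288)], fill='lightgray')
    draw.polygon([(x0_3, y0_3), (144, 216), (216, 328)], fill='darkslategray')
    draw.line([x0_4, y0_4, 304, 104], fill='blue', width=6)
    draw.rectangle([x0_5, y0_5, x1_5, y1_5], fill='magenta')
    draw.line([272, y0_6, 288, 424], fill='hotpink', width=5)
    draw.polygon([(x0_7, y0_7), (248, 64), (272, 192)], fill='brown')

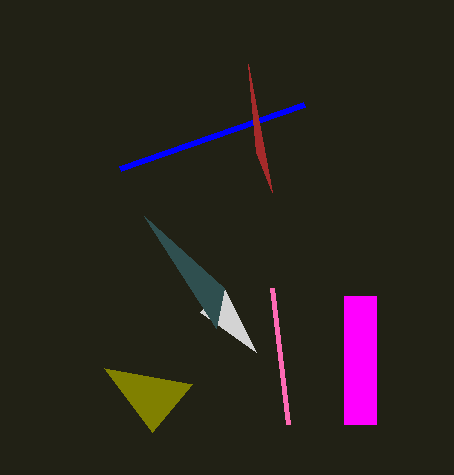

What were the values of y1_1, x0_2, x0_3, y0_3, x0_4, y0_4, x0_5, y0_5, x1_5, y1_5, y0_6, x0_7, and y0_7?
y1_1 = 368; x0_2 = 256; x0_3 = 224; y0_3 = 288; x0_4 = 120; y0_4 = 168; x0_5 = 344; y0_5 = 296; x1_5 = 376; y1_5 = 424; y0_6 = 288; x0_7 = 256; y0_7 = 152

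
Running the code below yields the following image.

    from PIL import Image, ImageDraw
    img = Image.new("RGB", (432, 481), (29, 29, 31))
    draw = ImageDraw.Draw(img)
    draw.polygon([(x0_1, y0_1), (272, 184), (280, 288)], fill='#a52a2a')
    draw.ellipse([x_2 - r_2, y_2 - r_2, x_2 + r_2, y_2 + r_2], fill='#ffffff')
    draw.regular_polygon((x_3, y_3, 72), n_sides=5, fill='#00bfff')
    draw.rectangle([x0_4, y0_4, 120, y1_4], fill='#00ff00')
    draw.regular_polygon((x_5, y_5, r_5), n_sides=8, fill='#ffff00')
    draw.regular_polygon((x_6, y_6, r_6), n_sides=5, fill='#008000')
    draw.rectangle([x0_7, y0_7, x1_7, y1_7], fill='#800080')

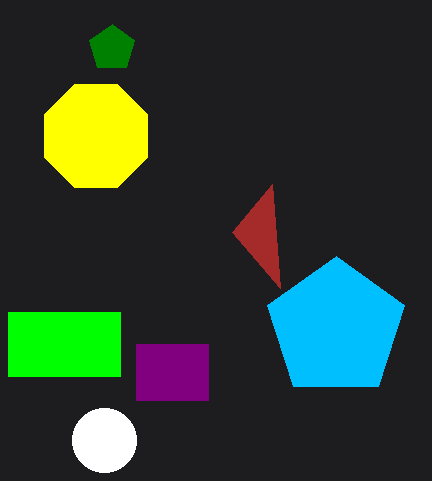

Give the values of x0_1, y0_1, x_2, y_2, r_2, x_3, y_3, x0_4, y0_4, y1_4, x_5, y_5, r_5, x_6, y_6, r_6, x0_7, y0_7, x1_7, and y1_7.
x0_1 = 232, y0_1 = 232, x_2 = 104, y_2 = 440, r_2 = 32, x_3 = 336, y_3 = 328, x0_4 = 8, y0_4 = 312, y1_4 = 376, x_5 = 96, y_5 = 136, r_5 = 56, x_6 = 112, y_6 = 48, r_6 = 24, x0_7 = 136, y0_7 = 344, x1_7 = 208, y1_7 = 400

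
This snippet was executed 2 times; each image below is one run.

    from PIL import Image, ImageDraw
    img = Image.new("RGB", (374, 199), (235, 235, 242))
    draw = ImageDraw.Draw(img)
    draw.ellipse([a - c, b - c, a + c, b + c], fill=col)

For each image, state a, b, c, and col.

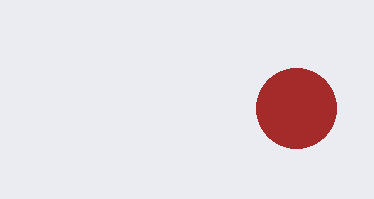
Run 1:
a = 296; b = 108; c = 40; col = 'brown'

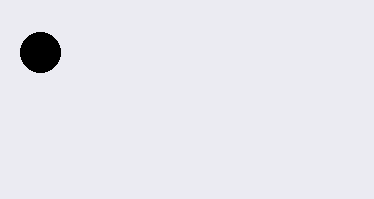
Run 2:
a = 40
b = 52
c = 20
col = 'black'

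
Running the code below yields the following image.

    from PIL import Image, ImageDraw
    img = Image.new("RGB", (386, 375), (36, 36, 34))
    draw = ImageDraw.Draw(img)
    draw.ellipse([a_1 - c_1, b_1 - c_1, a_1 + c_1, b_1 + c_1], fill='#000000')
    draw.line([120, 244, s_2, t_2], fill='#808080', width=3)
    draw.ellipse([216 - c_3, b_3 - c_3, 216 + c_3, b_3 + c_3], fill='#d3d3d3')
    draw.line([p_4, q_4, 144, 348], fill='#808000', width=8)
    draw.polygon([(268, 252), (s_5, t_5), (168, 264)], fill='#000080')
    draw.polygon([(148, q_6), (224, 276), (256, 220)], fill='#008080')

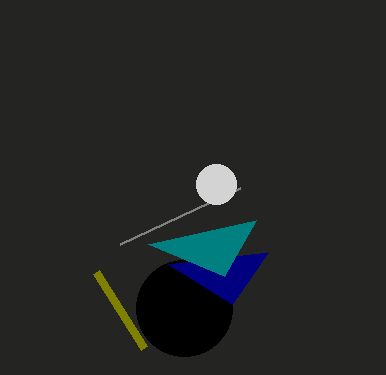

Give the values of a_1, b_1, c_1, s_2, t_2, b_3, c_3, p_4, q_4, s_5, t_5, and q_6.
a_1 = 184, b_1 = 308, c_1 = 48, s_2 = 240, t_2 = 188, b_3 = 184, c_3 = 20, p_4 = 96, q_4 = 272, s_5 = 232, t_5 = 304, q_6 = 244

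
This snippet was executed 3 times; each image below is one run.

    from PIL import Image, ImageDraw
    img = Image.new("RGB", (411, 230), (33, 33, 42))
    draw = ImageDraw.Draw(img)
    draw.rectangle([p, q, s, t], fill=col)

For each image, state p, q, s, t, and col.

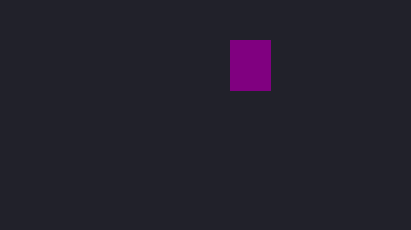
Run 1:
p = 230; q = 40; s = 270; t = 90; col = 'purple'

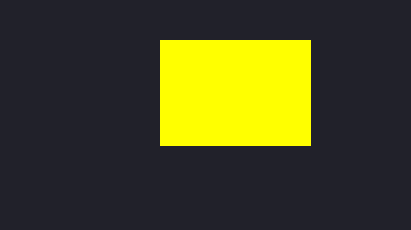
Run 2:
p = 160; q = 40; s = 310; t = 145; col = 'yellow'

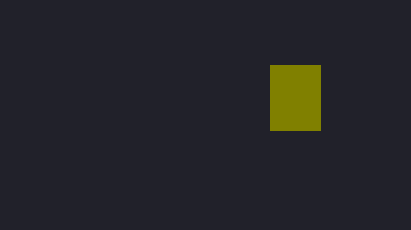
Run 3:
p = 270; q = 65; s = 320; t = 130; col = 'olive'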